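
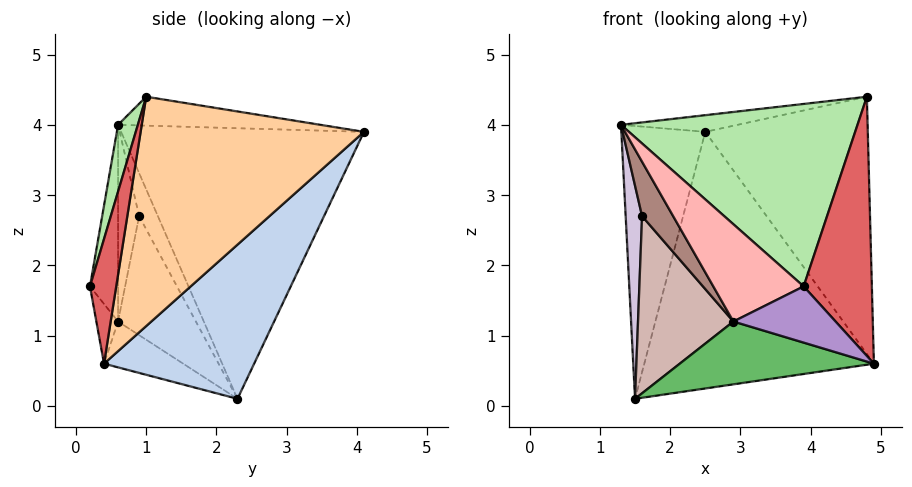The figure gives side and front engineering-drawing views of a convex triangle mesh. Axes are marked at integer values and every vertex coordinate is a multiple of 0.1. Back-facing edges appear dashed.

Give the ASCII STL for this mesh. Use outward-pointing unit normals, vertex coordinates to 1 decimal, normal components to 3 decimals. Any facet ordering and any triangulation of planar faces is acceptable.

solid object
 facet normal -0.941 0.325 0.094
  outer loop
   vertex 1.5 2.3 0.1
   vertex 1.3 0.6 4.0
   vertex 2.5 4.1 3.9
  endloop
 endfacet
 facet normal 0.481 0.736 -0.475
  outer loop
   vertex 1.5 2.3 0.1
   vertex 2.5 4.1 3.9
   vertex 4.9 0.4 0.6
  endloop
 endfacet
 facet normal -0.121 0.070 0.990
  outer loop
   vertex 4.8 1.0 4.4
   vertex 2.5 4.1 3.9
   vertex 1.3 0.6 4.0
  endloop
 endfacet
 facet normal 0.807 0.587 -0.071
  outer loop
   vertex 4.8 1.0 4.4
   vertex 4.9 0.4 0.6
   vertex 2.5 4.1 3.9
  endloop
 endfacet
 facet normal -0.274 -0.671 -0.689
  outer loop
   vertex 2.9 0.6 1.2
   vertex 1.5 2.3 0.1
   vertex 4.9 0.4 0.6
  endloop
 endfacet
 facet normal 0.080 -0.963 0.258
  outer loop
   vertex 3.9 0.2 1.7
   vertex 4.8 1.0 4.4
   vertex 1.3 0.6 4.0
  endloop
 endfacet
 facet normal 0.355 -0.922 0.155
  outer loop
   vertex 3.9 0.2 1.7
   vertex 4.9 0.4 0.6
   vertex 4.8 1.0 4.4
  endloop
 endfacet
 facet normal -0.293 -0.941 -0.167
  outer loop
   vertex 3.9 0.2 1.7
   vertex 1.3 0.6 4.0
   vertex 2.9 0.6 1.2
  endloop
 endfacet
 facet normal -0.195 -0.918 -0.344
  outer loop
   vertex 3.9 0.2 1.7
   vertex 2.9 0.6 1.2
   vertex 4.9 0.4 0.6
  endloop
 endfacet
 facet normal -0.716 -0.626 -0.310
  outer loop
   vertex 1.6 0.9 2.7
   vertex 1.3 0.6 4.0
   vertex 1.5 2.3 0.1
  endloop
 endfacet
 facet normal -0.534 -0.788 -0.305
  outer loop
   vertex 1.6 0.9 2.7
   vertex 2.9 0.6 1.2
   vertex 1.3 0.6 4.0
  endloop
 endfacet
 facet normal -0.588 -0.721 -0.366
  outer loop
   vertex 1.6 0.9 2.7
   vertex 1.5 2.3 0.1
   vertex 2.9 0.6 1.2
  endloop
 endfacet
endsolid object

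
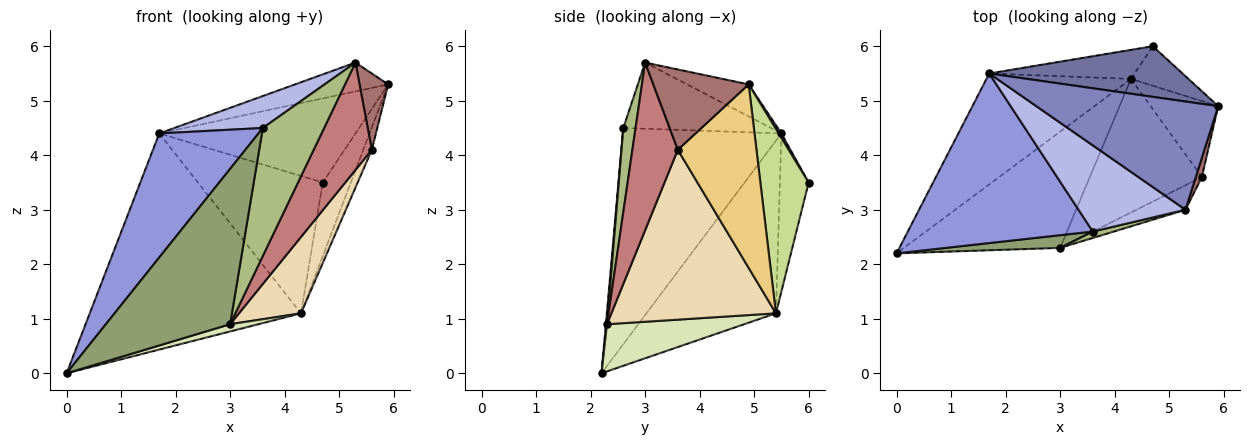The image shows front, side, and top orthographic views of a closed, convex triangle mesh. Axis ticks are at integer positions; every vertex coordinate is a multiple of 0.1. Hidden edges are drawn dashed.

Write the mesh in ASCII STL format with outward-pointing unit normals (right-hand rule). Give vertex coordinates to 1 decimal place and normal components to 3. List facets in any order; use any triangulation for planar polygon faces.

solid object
 facet normal 0.012 0.857 0.516
  outer loop
   vertex 1.7 5.5 4.4
   vertex 5.9 4.9 5.3
   vertex 4.7 6.0 3.5
  endloop
 endfacet
 facet normal -0.168 0.254 0.953
  outer loop
   vertex 1.7 5.5 4.4
   vertex 5.3 3.0 5.7
   vertex 5.9 4.9 5.3
  endloop
 endfacet
 facet normal -0.686 -0.429 0.587
  outer loop
   vertex 3.6 2.6 4.5
   vertex 1.7 5.5 4.4
   vertex 0.0 2.2 0.0
  endloop
 endfacet
 facet normal -0.502 -0.301 0.811
  outer loop
   vertex 3.6 2.6 4.5
   vertex 5.3 3.0 5.7
   vertex 1.7 5.5 4.4
  endloop
 endfacet
 facet normal 0.009 -0.997 0.082
  outer loop
   vertex 3.6 2.6 4.5
   vertex 0.0 2.2 0.0
   vertex 3.0 2.3 0.9
  endloop
 endfacet
 facet normal 0.196 -0.979 0.049
  outer loop
   vertex 3.6 2.6 4.5
   vertex 3.0 2.3 0.9
   vertex 5.3 3.0 5.7
  endloop
 endfacet
 facet normal 0.835 0.485 -0.260
  outer loop
   vertex 4.3 5.4 1.1
   vertex 4.7 6.0 3.5
   vertex 5.9 4.9 5.3
  endloop
 endfacet
 facet normal 0.289 -0.059 -0.956
  outer loop
   vertex 4.3 5.4 1.1
   vertex 3.0 2.3 0.9
   vertex 0.0 2.2 0.0
  endloop
 endfacet
 facet normal -0.479 0.781 -0.401
  outer loop
   vertex 4.3 5.4 1.1
   vertex 0.0 2.2 0.0
   vertex 1.7 5.5 4.4
  endloop
 endfacet
 facet normal -0.220 0.954 -0.202
  outer loop
   vertex 4.3 5.4 1.1
   vertex 1.7 5.5 4.4
   vertex 4.7 6.0 3.5
  endloop
 endfacet
 facet normal 0.934 0.102 -0.344
  outer loop
   vertex 5.6 3.6 4.1
   vertex 4.3 5.4 1.1
   vertex 5.9 4.9 5.3
  endloop
 endfacet
 facet normal 0.796 -0.300 -0.525
  outer loop
   vertex 5.6 3.6 4.1
   vertex 3.0 2.3 0.9
   vertex 4.3 5.4 1.1
  endloop
 endfacet
 facet normal 0.955 -0.287 0.072
  outer loop
   vertex 5.6 3.6 4.1
   vertex 5.9 4.9 5.3
   vertex 5.3 3.0 5.7
  endloop
 endfacet
 facet normal 0.606 -0.776 -0.177
  outer loop
   vertex 5.6 3.6 4.1
   vertex 5.3 3.0 5.7
   vertex 3.0 2.3 0.9
  endloop
 endfacet
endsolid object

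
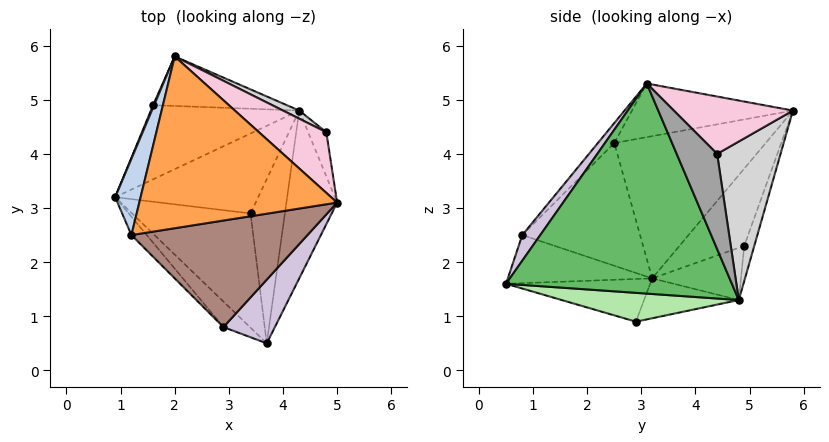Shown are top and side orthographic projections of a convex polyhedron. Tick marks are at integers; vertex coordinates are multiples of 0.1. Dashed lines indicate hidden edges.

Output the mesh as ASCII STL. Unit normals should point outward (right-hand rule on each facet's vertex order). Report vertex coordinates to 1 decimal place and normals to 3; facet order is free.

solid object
 facet normal -0.323 -0.302 -0.897
  outer loop
   vertex 3.4 2.9 0.9
   vertex 3.7 0.5 1.6
   vertex 0.9 3.2 1.7
  endloop
 endfacet
 facet normal -0.964 0.202 0.172
  outer loop
   vertex 1.2 2.5 4.2
   vertex 2.0 5.8 4.8
   vertex 0.9 3.2 1.7
  endloop
 endfacet
 facet normal -0.260 -0.111 0.959
  outer loop
   vertex 1.2 2.5 4.2
   vertex 5.0 3.1 5.3
   vertex 2.0 5.8 4.8
  endloop
 endfacet
 facet normal -0.926 0.377 0.012
  outer loop
   vertex 1.6 4.9 2.3
   vertex 0.9 3.2 1.7
   vertex 2.0 5.8 4.8
  endloop
 endfacet
 facet normal 0.961 -0.150 -0.232
  outer loop
   vertex 4.3 4.8 1.3
   vertex 5.0 3.1 5.3
   vertex 3.7 0.5 1.6
  endloop
 endfacet
 facet normal 0.636 -0.142 -0.758
  outer loop
   vertex 4.3 4.8 1.3
   vertex 3.7 0.5 1.6
   vertex 3.4 2.9 0.9
  endloop
 endfacet
 facet normal -0.086 0.942 -0.325
  outer loop
   vertex 4.3 4.8 1.3
   vertex 1.6 4.9 2.3
   vertex 2.0 5.8 4.8
  endloop
 endfacet
 facet normal -0.255 0.313 -0.915
  outer loop
   vertex 4.3 4.8 1.3
   vertex 3.4 2.9 0.9
   vertex 0.9 3.2 1.7
  endloop
 endfacet
 facet normal -0.300 0.425 -0.854
  outer loop
   vertex 4.3 4.8 1.3
   vertex 0.9 3.2 1.7
   vertex 1.6 4.9 2.3
  endloop
 endfacet
 facet normal 0.248 -0.831 0.497
  outer loop
   vertex 2.9 0.8 2.5
   vertex 3.7 0.5 1.6
   vertex 5.0 3.1 5.3
  endloop
 endfacet
 facet normal -0.076 -0.742 0.666
  outer loop
   vertex 2.9 0.8 2.5
   vertex 5.0 3.1 5.3
   vertex 1.2 2.5 4.2
  endloop
 endfacet
 facet normal -0.654 -0.665 -0.360
  outer loop
   vertex 2.9 0.8 2.5
   vertex 0.9 3.2 1.7
   vertex 3.7 0.5 1.6
  endloop
 endfacet
 facet normal -0.749 -0.656 -0.094
  outer loop
   vertex 2.9 0.8 2.5
   vertex 1.2 2.5 4.2
   vertex 0.9 3.2 1.7
  endloop
 endfacet
 facet normal 0.491 0.653 0.577
  outer loop
   vertex 4.8 4.4 4.0
   vertex 2.0 5.8 4.8
   vertex 5.0 3.1 5.3
  endloop
 endfacet
 facet normal 0.982 -0.036 -0.187
  outer loop
   vertex 4.8 4.4 4.0
   vertex 5.0 3.1 5.3
   vertex 4.3 4.8 1.3
  endloop
 endfacet
 facet normal 0.457 0.888 0.047
  outer loop
   vertex 4.8 4.4 4.0
   vertex 4.3 4.8 1.3
   vertex 2.0 5.8 4.8
  endloop
 endfacet
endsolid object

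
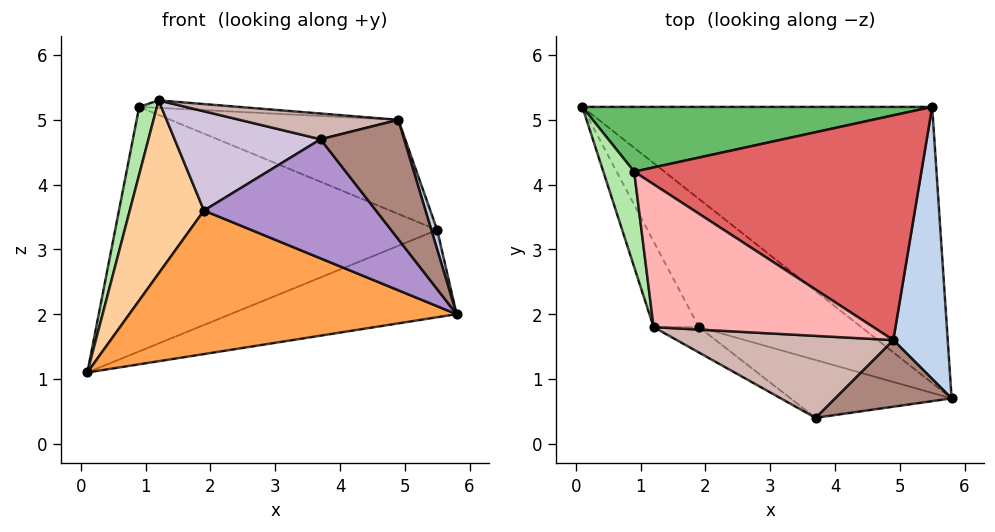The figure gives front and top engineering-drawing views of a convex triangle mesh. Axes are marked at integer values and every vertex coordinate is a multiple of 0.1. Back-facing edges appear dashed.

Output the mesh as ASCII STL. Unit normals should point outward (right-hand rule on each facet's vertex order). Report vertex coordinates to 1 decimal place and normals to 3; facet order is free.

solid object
 facet normal 0.362 0.281 -0.889
  outer loop
   vertex 5.5 5.2 3.3
   vertex 5.8 0.7 2.0
   vertex 0.1 5.2 1.1
  endloop
 endfacet
 facet normal 0.956 -0.021 0.293
  outer loop
   vertex 4.9 1.6 5.0
   vertex 5.8 0.7 2.0
   vertex 5.5 5.2 3.3
  endloop
 endfacet
 facet normal -0.435 -0.671 -0.600
  outer loop
   vertex 1.9 1.8 3.6
   vertex 0.1 5.2 1.1
   vertex 5.8 0.7 2.0
  endloop
 endfacet
 facet normal -0.733 -0.610 -0.302
  outer loop
   vertex 1.9 1.8 3.6
   vertex 1.2 1.8 5.3
   vertex 0.1 5.2 1.1
  endloop
 endfacet
 facet normal -0.104 0.961 0.255
  outer loop
   vertex 0.9 4.2 5.2
   vertex 5.5 5.2 3.3
   vertex 0.1 5.2 1.1
  endloop
 endfacet
 facet normal -0.980 -0.116 0.163
  outer loop
   vertex 0.9 4.2 5.2
   vertex 0.1 5.2 1.1
   vertex 1.2 1.8 5.3
  endloop
 endfacet
 facet normal 0.285 0.370 0.884
  outer loop
   vertex 0.9 4.2 5.2
   vertex 4.9 1.6 5.0
   vertex 5.5 5.2 3.3
  endloop
 endfacet
 facet normal 0.083 0.052 0.995
  outer loop
   vertex 0.9 4.2 5.2
   vertex 1.2 1.8 5.3
   vertex 4.9 1.6 5.0
  endloop
 endfacet
 facet normal -0.397 -0.826 -0.401
  outer loop
   vertex 3.7 0.4 4.7
   vertex 1.9 1.8 3.6
   vertex 5.8 0.7 2.0
  endloop
 endfacet
 facet normal -0.516 -0.830 -0.212
  outer loop
   vertex 3.7 0.4 4.7
   vertex 1.2 1.8 5.3
   vertex 1.9 1.8 3.6
  endloop
 endfacet
 facet normal 0.601 -0.698 0.390
  outer loop
   vertex 3.7 0.4 4.7
   vertex 5.8 0.7 2.0
   vertex 4.9 1.6 5.0
  endloop
 endfacet
 facet normal 0.061 -0.299 0.952
  outer loop
   vertex 3.7 0.4 4.7
   vertex 4.9 1.6 5.0
   vertex 1.2 1.8 5.3
  endloop
 endfacet
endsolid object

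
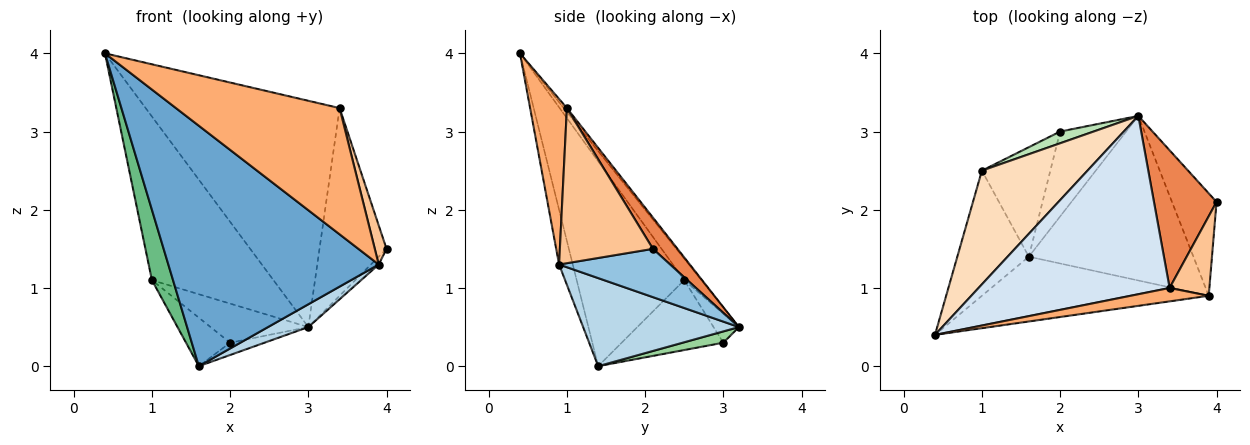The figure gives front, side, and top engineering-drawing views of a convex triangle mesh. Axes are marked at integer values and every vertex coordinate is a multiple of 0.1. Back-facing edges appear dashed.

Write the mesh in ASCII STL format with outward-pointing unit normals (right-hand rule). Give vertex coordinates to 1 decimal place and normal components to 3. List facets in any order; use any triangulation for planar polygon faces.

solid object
 facet normal -0.063 -0.964 -0.260
  outer loop
   vertex 3.9 0.9 1.3
   vertex 0.4 0.4 4.0
   vertex 1.6 1.4 0.0
  endloop
 endfacet
 facet normal 0.734 0.052 -0.677
  outer loop
   vertex 3.9 0.9 1.3
   vertex 3.0 3.2 0.5
   vertex 4.0 2.1 1.5
  endloop
 endfacet
 facet normal 0.468 -0.121 -0.875
  outer loop
   vertex 3.9 0.9 1.3
   vertex 1.6 1.4 0.0
   vertex 3.0 3.2 0.5
  endloop
 endfacet
 facet normal -0.013 0.785 0.619
  outer loop
   vertex 3.4 1.0 3.3
   vertex 3.0 3.2 0.5
   vertex 0.4 0.4 4.0
  endloop
 endfacet
 facet normal 0.284 0.773 0.567
  outer loop
   vertex 3.4 1.0 3.3
   vertex 4.0 2.1 1.5
   vertex 3.0 3.2 0.5
  endloop
 endfacet
 facet normal 0.218 -0.970 0.103
  outer loop
   vertex 3.4 1.0 3.3
   vertex 0.4 0.4 4.0
   vertex 3.9 0.9 1.3
  endloop
 endfacet
 facet normal 0.962 -0.121 0.246
  outer loop
   vertex 3.4 1.0 3.3
   vertex 3.9 0.9 1.3
   vertex 4.0 2.1 1.5
  endloop
 endfacet
 facet normal -0.115 0.816 0.567
  outer loop
   vertex 1.0 2.5 1.1
   vertex 0.4 0.4 4.0
   vertex 3.0 3.2 0.5
  endloop
 endfacet
 facet normal -0.928 -0.182 -0.324
  outer loop
   vertex 1.0 2.5 1.1
   vertex 1.6 1.4 0.0
   vertex 0.4 0.4 4.0
  endloop
 endfacet
 facet normal 0.167 0.141 -0.976
  outer loop
   vertex 2.0 3.0 0.3
   vertex 3.0 3.2 0.5
   vertex 1.6 1.4 0.0
  endloop
 endfacet
 facet normal -0.242 0.929 0.279
  outer loop
   vertex 2.0 3.0 0.3
   vertex 1.0 2.5 1.1
   vertex 3.0 3.2 0.5
  endloop
 endfacet
 facet normal -0.683 0.296 -0.668
  outer loop
   vertex 2.0 3.0 0.3
   vertex 1.6 1.4 0.0
   vertex 1.0 2.5 1.1
  endloop
 endfacet
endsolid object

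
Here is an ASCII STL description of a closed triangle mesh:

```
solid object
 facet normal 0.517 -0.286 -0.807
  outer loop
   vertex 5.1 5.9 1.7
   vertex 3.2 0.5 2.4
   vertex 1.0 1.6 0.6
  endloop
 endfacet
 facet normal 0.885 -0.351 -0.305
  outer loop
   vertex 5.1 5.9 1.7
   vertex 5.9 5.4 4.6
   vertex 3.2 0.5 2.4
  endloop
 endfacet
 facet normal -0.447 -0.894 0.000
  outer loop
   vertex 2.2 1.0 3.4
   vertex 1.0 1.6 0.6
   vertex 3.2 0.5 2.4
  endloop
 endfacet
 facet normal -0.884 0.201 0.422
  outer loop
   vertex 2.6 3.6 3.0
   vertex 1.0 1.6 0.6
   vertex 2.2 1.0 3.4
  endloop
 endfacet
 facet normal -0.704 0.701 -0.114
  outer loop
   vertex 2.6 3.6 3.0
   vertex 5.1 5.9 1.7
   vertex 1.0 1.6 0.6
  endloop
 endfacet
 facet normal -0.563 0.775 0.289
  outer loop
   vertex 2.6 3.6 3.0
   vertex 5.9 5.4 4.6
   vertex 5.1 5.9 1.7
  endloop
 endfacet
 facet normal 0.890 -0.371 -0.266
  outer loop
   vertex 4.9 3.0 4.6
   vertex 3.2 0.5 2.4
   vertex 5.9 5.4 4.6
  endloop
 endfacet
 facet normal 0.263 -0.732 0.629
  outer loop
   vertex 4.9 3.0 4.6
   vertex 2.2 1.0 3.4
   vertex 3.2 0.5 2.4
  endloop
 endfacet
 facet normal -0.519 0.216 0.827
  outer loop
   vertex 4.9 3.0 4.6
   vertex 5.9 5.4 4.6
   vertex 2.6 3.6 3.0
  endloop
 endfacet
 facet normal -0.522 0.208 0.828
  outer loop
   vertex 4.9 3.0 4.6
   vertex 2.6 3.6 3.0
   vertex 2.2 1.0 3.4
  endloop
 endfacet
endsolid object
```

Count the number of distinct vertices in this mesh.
7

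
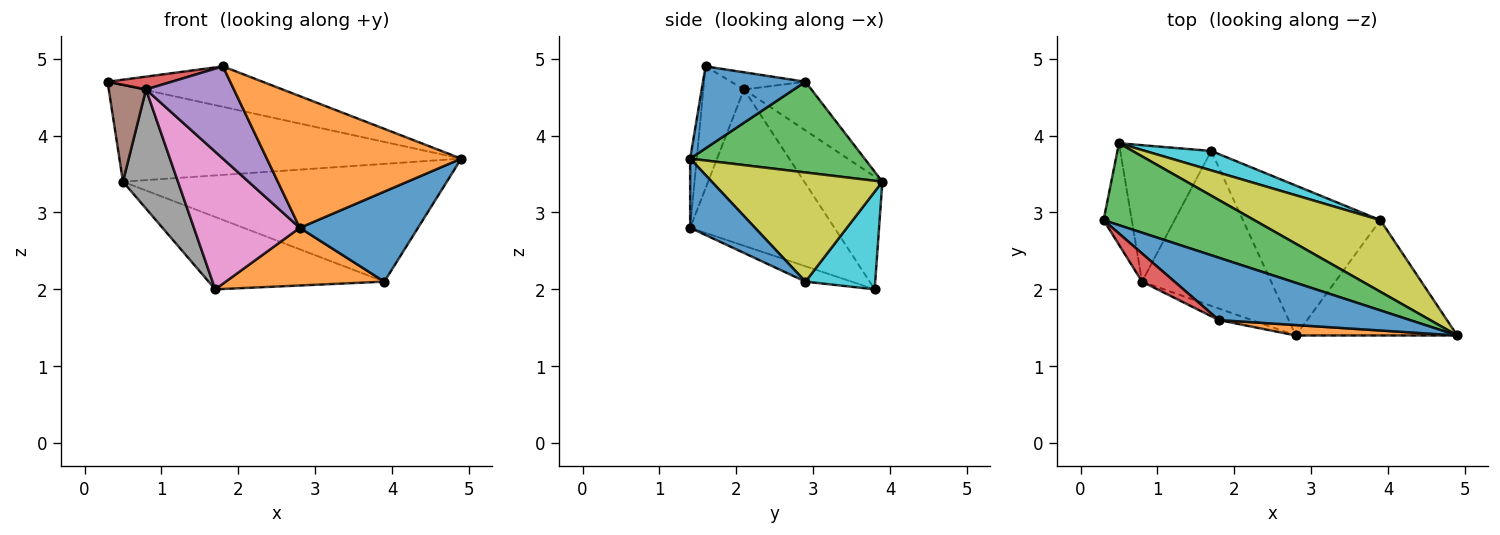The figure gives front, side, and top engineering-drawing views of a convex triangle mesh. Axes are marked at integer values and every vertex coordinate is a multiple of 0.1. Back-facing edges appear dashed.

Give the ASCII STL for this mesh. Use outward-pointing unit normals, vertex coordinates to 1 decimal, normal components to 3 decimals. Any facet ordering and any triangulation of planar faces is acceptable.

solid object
 facet normal 0.339 0.512 0.789
  outer loop
   vertex 1.8 1.6 4.9
   vertex 4.9 1.4 3.7
   vertex 0.3 2.9 4.7
  endloop
 endfacet
 facet normal -0.034 -0.996 0.079
  outer loop
   vertex 1.8 1.6 4.9
   vertex 2.8 1.4 2.8
   vertex 4.9 1.4 3.7
  endloop
 endfacet
 facet normal 0.363 0.711 0.603
  outer loop
   vertex 0.5 3.9 3.4
   vertex 0.3 2.9 4.7
   vertex 4.9 1.4 3.7
  endloop
 endfacet
 facet normal -0.433 -0.373 0.821
  outer loop
   vertex 0.8 2.1 4.6
   vertex 1.8 1.6 4.9
   vertex 0.3 2.9 4.7
  endloop
 endfacet
 facet normal -0.417 -0.902 -0.113
  outer loop
   vertex 0.8 2.1 4.6
   vertex 2.8 1.4 2.8
   vertex 1.8 1.6 4.9
  endloop
 endfacet
 facet normal -0.781 -0.431 -0.452
  outer loop
   vertex 0.8 2.1 4.6
   vertex 0.3 2.9 4.7
   vertex 0.5 3.9 3.4
  endloop
 endfacet
 facet normal -0.671 -0.492 -0.554
  outer loop
   vertex 0.8 2.1 4.6
   vertex 1.7 3.8 2.0
   vertex 2.8 1.4 2.8
  endloop
 endfacet
 facet normal -0.682 -0.481 -0.551
  outer loop
   vertex 0.8 2.1 4.6
   vertex 0.5 3.9 3.4
   vertex 1.7 3.8 2.0
  endloop
 endfacet
 facet normal 0.410 0.779 0.474
  outer loop
   vertex 3.9 2.9 2.1
   vertex 0.5 3.9 3.4
   vertex 4.9 1.4 3.7
  endloop
 endfacet
 facet normal 0.358 0.902 0.242
  outer loop
   vertex 3.9 2.9 2.1
   vertex 1.7 3.8 2.0
   vertex 0.5 3.9 3.4
  endloop
 endfacet
 facet normal 0.320 -0.583 -0.747
  outer loop
   vertex 3.9 2.9 2.1
   vertex 4.9 1.4 3.7
   vertex 2.8 1.4 2.8
  endloop
 endfacet
 facet normal -0.104 -0.357 -0.928
  outer loop
   vertex 3.9 2.9 2.1
   vertex 2.8 1.4 2.8
   vertex 1.7 3.8 2.0
  endloop
 endfacet
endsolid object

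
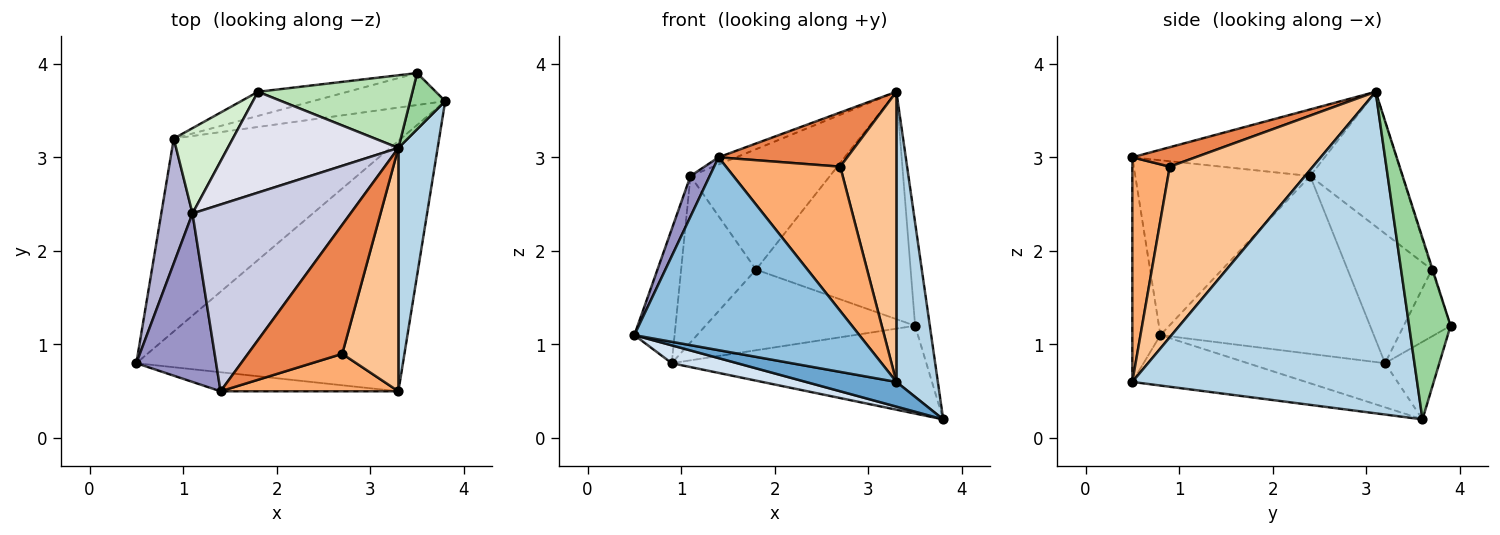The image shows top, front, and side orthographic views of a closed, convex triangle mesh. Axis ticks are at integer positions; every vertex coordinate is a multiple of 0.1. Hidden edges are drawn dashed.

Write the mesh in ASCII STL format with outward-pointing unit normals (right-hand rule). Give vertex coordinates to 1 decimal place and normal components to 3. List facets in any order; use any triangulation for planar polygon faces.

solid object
 facet normal -0.185 -0.096 -0.978
  outer loop
   vertex 3.3 0.5 0.6
   vertex 0.5 0.8 1.1
   vertex 3.8 3.6 0.2
  endloop
 endfacet
 facet normal -0.123 -0.988 -0.098
  outer loop
   vertex 3.3 0.5 0.6
   vertex 1.4 0.5 3.0
   vertex 0.5 0.8 1.1
  endloop
 endfacet
 facet normal 0.982 -0.143 0.120
  outer loop
   vertex 3.3 0.5 0.6
   vertex 3.8 3.6 0.2
   vertex 3.3 3.1 3.7
  endloop
 endfacet
 facet normal -0.190 -0.091 -0.978
  outer loop
   vertex 0.9 3.2 0.8
   vertex 3.8 3.6 0.2
   vertex 0.5 0.8 1.1
  endloop
 endfacet
 facet normal 0.187 -0.380 0.906
  outer loop
   vertex 2.7 0.9 2.9
   vertex 3.3 3.1 3.7
   vertex 1.4 0.5 3.0
  endloop
 endfacet
 facet normal 0.302 -0.923 0.239
  outer loop
   vertex 2.7 0.9 2.9
   vertex 1.4 0.5 3.0
   vertex 3.3 0.5 0.6
  endloop
 endfacet
 facet normal 0.890 -0.349 0.293
  outer loop
   vertex 2.7 0.9 2.9
   vertex 3.3 0.5 0.6
   vertex 3.3 3.1 3.7
  endloop
 endfacet
 facet normal -0.196 0.921 -0.335
  outer loop
   vertex 3.5 3.9 1.2
   vertex 3.8 3.6 0.2
   vertex 0.9 3.2 0.8
  endloop
 endfacet
 facet normal -0.209 0.937 -0.280
  outer loop
   vertex 3.5 3.9 1.2
   vertex 0.9 3.2 0.8
   vertex 1.8 3.7 1.8
  endloop
 endfacet
 facet normal 0.927 0.329 0.179
  outer loop
   vertex 3.5 3.9 1.2
   vertex 3.3 3.1 3.7
   vertex 3.8 3.6 0.2
  endloop
 endfacet
 facet normal -0.005 0.953 0.304
  outer loop
   vertex 3.5 3.9 1.2
   vertex 1.8 3.7 1.8
   vertex 3.3 3.1 3.7
  endloop
 endfacet
 facet normal -0.708 0.629 0.322
  outer loop
   vertex 1.1 2.4 2.8
   vertex 1.8 3.7 1.8
   vertex 0.9 3.2 0.8
  endloop
 endfacet
 facet normal -0.905 -0.099 0.413
  outer loop
   vertex 1.1 2.4 2.8
   vertex 0.5 0.8 1.1
   vertex 1.4 0.5 3.0
  endloop
 endfacet
 facet normal -0.968 0.183 0.170
  outer loop
   vertex 1.1 2.4 2.8
   vertex 0.9 3.2 0.8
   vertex 0.5 0.8 1.1
  endloop
 endfacet
 facet normal -0.388 0.036 0.921
  outer loop
   vertex 1.1 2.4 2.8
   vertex 1.4 0.5 3.0
   vertex 3.3 3.1 3.7
  endloop
 endfacet
 facet normal -0.452 0.684 0.573
  outer loop
   vertex 1.1 2.4 2.8
   vertex 3.3 3.1 3.7
   vertex 1.8 3.7 1.8
  endloop
 endfacet
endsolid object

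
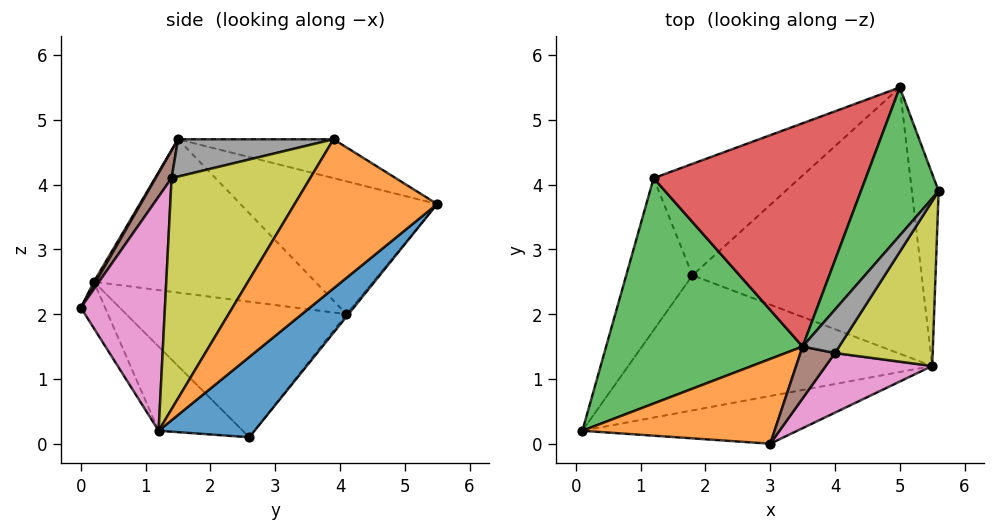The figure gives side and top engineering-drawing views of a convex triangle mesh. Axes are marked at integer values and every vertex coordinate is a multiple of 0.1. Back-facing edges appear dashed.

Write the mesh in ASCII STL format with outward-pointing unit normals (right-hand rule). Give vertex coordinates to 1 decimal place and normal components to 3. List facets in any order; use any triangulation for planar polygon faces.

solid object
 facet normal -0.881 0.193 -0.431
  outer loop
   vertex 1.2 4.1 2.0
   vertex 1.8 2.6 0.1
   vertex 0.1 0.2 2.5
  endloop
 endfacet
 facet normal 0.009 -0.867 0.498
  outer loop
   vertex 3.5 1.5 4.7
   vertex 0.1 0.2 2.5
   vertex 3.0 0.0 2.1
  endloop
 endfacet
 facet normal -0.593 0.265 0.760
  outer loop
   vertex 3.5 1.5 4.7
   vertex 1.2 4.1 2.0
   vertex 0.1 0.2 2.5
  endloop
 endfacet
 facet normal -0.142 -0.742 -0.655
  outer loop
   vertex 5.5 1.2 0.2
   vertex 3.0 0.0 2.1
   vertex 0.1 0.2 2.5
  endloop
 endfacet
 facet normal -0.211 -0.612 -0.762
  outer loop
   vertex 5.5 1.2 0.2
   vertex 0.1 0.2 2.5
   vertex 1.8 2.6 0.1
  endloop
 endfacet
 facet normal 0.337 -0.842 0.421
  outer loop
   vertex 4.0 1.4 4.1
   vertex 3.5 1.5 4.7
   vertex 3.0 0.0 2.1
  endloop
 endfacet
 facet normal 0.571 -0.779 0.260
  outer loop
   vertex 4.0 1.4 4.1
   vertex 3.0 0.0 2.1
   vertex 5.5 1.2 0.2
  endloop
 endfacet
 facet normal 0.606 -0.530 0.593
  outer loop
   vertex 4.0 1.4 4.1
   vertex 5.6 3.9 4.7
   vertex 3.5 1.5 4.7
  endloop
 endfacet
 facet normal 0.761 -0.564 0.321
  outer loop
   vertex 4.0 1.4 4.1
   vertex 5.5 1.2 0.2
   vertex 5.6 3.9 4.7
  endloop
 endfacet
 facet normal -0.010 0.783 -0.622
  outer loop
   vertex 5.0 5.5 3.7
   vertex 1.8 2.6 0.1
   vertex 1.2 4.1 2.0
  endloop
 endfacet
 facet normal 0.257 0.628 -0.735
  outer loop
   vertex 5.0 5.5 3.7
   vertex 5.5 1.2 0.2
   vertex 1.8 2.6 0.1
  endloop
 endfacet
 facet normal 0.953 0.250 -0.171
  outer loop
   vertex 5.0 5.5 3.7
   vertex 5.6 3.9 4.7
   vertex 5.5 1.2 0.2
  endloop
 endfacet
 facet normal -0.416 0.364 0.833
  outer loop
   vertex 5.0 5.5 3.7
   vertex 3.5 1.5 4.7
   vertex 5.6 3.9 4.7
  endloop
 endfacet
 facet normal -0.491 0.380 0.784
  outer loop
   vertex 5.0 5.5 3.7
   vertex 1.2 4.1 2.0
   vertex 3.5 1.5 4.7
  endloop
 endfacet
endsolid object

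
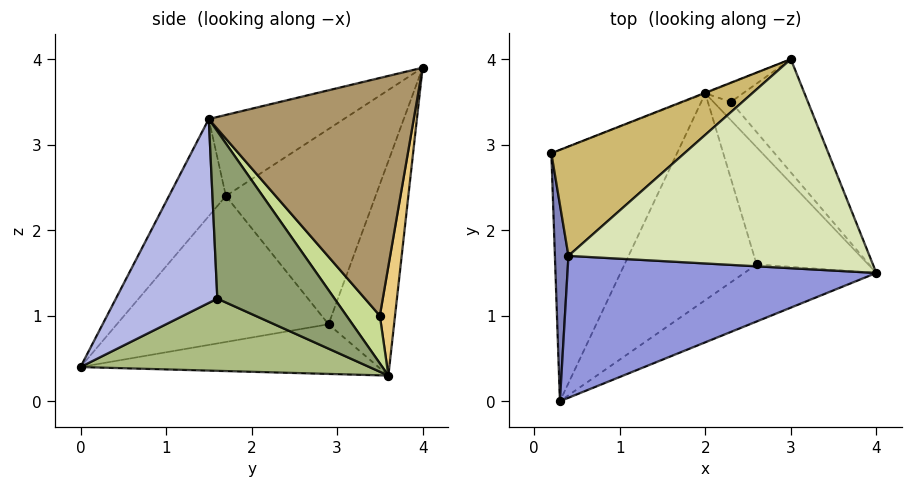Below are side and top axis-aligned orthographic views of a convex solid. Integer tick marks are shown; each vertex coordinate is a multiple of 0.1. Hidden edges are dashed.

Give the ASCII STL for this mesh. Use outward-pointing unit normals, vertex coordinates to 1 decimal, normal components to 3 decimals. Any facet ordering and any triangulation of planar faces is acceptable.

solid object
 facet normal -0.364 0.146 -0.920
  outer loop
   vertex 2.0 3.6 0.3
   vertex 0.3 0.0 0.4
   vertex 0.2 2.9 0.9
  endloop
 endfacet
 facet normal -0.994 -0.050 0.092
  outer loop
   vertex 0.4 1.7 2.4
   vertex 0.2 2.9 0.9
   vertex 0.3 0.0 0.4
  endloop
 endfacet
 facet normal -0.201 -0.741 0.640
  outer loop
   vertex 0.4 1.7 2.4
   vertex 0.3 0.0 0.4
   vertex 4.0 1.5 3.3
  endloop
 endfacet
 facet normal 0.611 -0.659 -0.439
  outer loop
   vertex 2.6 1.6 1.2
   vertex 4.0 1.5 3.3
   vertex 0.3 0.0 0.4
  endloop
 endfacet
 facet normal 0.832 0.000 -0.555
  outer loop
   vertex 2.6 1.6 1.2
   vertex 2.0 3.6 0.3
   vertex 4.0 1.5 3.3
  endloop
 endfacet
 facet normal 0.465 -0.243 -0.851
  outer loop
   vertex 2.6 1.6 1.2
   vertex 0.3 0.0 0.4
   vertex 2.0 3.6 0.3
  endloop
 endfacet
 facet normal 0.871 0.372 -0.320
  outer loop
   vertex 2.3 3.5 1.0
   vertex 4.0 1.5 3.3
   vertex 2.0 3.6 0.3
  endloop
 endfacet
 facet normal -0.247 -0.318 0.915
  outer loop
   vertex 3.0 4.0 3.9
   vertex 0.4 1.7 2.4
   vertex 4.0 1.5 3.3
  endloop
 endfacet
 facet normal 0.866 0.414 -0.280
  outer loop
   vertex 3.0 4.0 3.9
   vertex 4.0 1.5 3.3
   vertex 2.3 3.5 1.0
  endloop
 endfacet
 facet normal -0.719 0.493 0.490
  outer loop
   vertex 3.0 4.0 3.9
   vertex 0.2 2.9 0.9
   vertex 0.4 1.7 2.4
  endloop
 endfacet
 facet normal 0.825 0.490 -0.283
  outer loop
   vertex 3.0 4.0 3.9
   vertex 2.3 3.5 1.0
   vertex 2.0 3.6 0.3
  endloop
 endfacet
 facet normal -0.363 0.932 -0.003
  outer loop
   vertex 3.0 4.0 3.9
   vertex 2.0 3.6 0.3
   vertex 0.2 2.9 0.9
  endloop
 endfacet
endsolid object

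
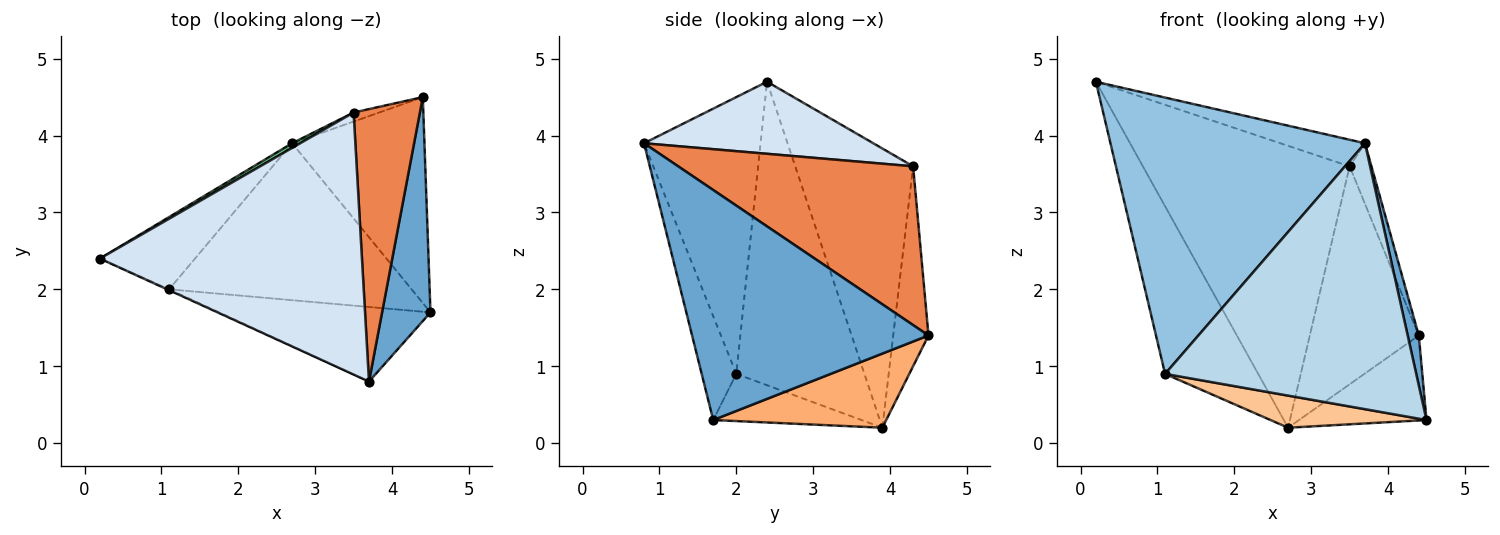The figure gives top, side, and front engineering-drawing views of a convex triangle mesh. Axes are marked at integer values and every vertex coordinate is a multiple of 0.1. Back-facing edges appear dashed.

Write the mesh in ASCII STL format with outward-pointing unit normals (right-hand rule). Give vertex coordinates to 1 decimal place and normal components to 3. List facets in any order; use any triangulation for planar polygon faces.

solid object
 facet normal 0.978 -0.046 0.206
  outer loop
   vertex 3.7 0.8 3.9
   vertex 4.5 1.7 0.3
   vertex 4.4 4.5 1.4
  endloop
 endfacet
 facet normal -0.416 -0.909 -0.003
  outer loop
   vertex 1.1 2.0 0.9
   vertex 3.7 0.8 3.9
   vertex 0.2 2.4 4.7
  endloop
 endfacet
 facet normal -0.131 -0.954 -0.268
  outer loop
   vertex 1.1 2.0 0.9
   vertex 4.5 1.7 0.3
   vertex 3.7 0.8 3.9
  endloop
 endfacet
 facet normal 0.264 0.097 0.960
  outer loop
   vertex 3.5 4.3 3.6
   vertex 0.2 2.4 4.7
   vertex 3.7 0.8 3.9
  endloop
 endfacet
 facet normal 0.919 0.085 0.384
  outer loop
   vertex 3.5 4.3 3.6
   vertex 3.7 0.8 3.9
   vertex 4.4 4.5 1.4
  endloop
 endfacet
 facet normal 0.460 0.339 -0.821
  outer loop
   vertex 2.7 3.9 0.2
   vertex 4.4 4.5 1.4
   vertex 4.5 1.7 0.3
  endloop
 endfacet
 facet normal -0.187 -0.197 -0.962
  outer loop
   vertex 2.7 3.9 0.2
   vertex 4.5 1.7 0.3
   vertex 1.1 2.0 0.9
  endloop
 endfacet
 facet normal -0.784 0.570 -0.246
  outer loop
   vertex 2.7 3.9 0.2
   vertex 1.1 2.0 0.9
   vertex 0.2 2.4 4.7
  endloop
 endfacet
 facet normal -0.495 0.869 0.014
  outer loop
   vertex 2.7 3.9 0.2
   vertex 0.2 2.4 4.7
   vertex 3.5 4.3 3.6
  endloop
 endfacet
 facet normal -0.308 0.951 -0.039
  outer loop
   vertex 2.7 3.9 0.2
   vertex 3.5 4.3 3.6
   vertex 4.4 4.5 1.4
  endloop
 endfacet
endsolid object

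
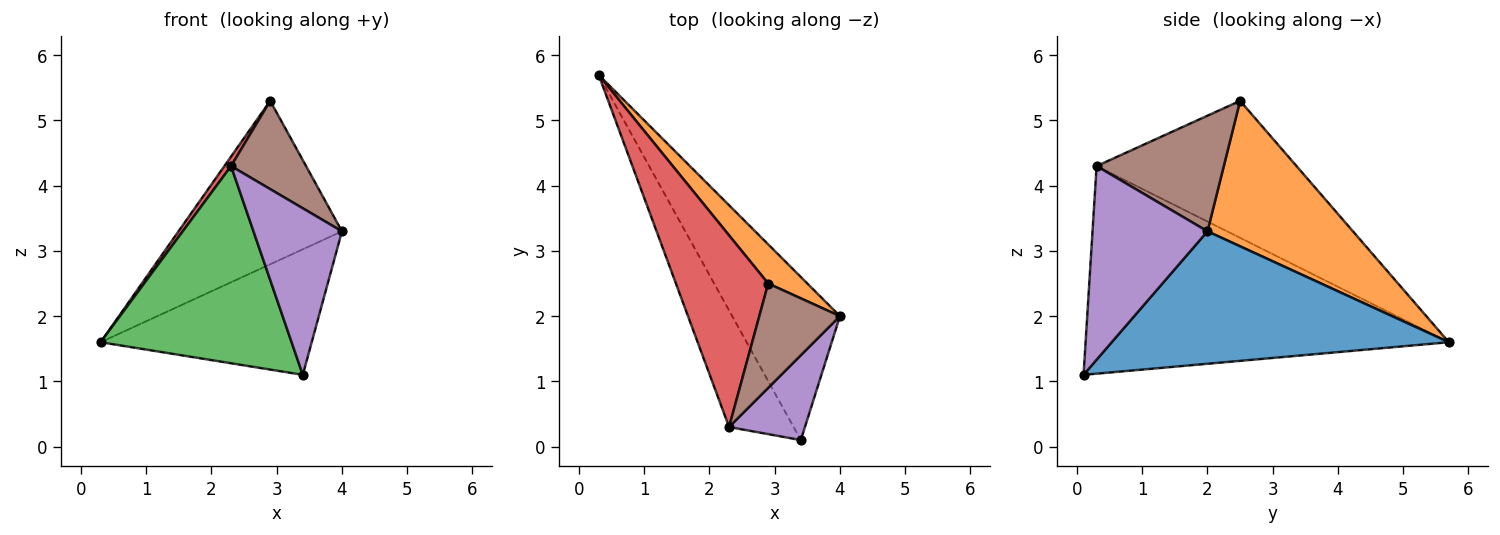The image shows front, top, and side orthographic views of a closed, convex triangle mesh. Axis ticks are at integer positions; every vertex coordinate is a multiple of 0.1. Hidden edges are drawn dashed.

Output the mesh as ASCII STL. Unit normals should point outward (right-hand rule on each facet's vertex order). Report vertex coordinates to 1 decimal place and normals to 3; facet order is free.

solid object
 facet normal 0.698 0.437 -0.568
  outer loop
   vertex 3.4 0.1 1.1
   vertex 0.3 5.7 1.6
   vertex 4.0 2.0 3.3
  endloop
 endfacet
 facet normal 0.654 0.735 0.176
  outer loop
   vertex 2.9 2.5 5.3
   vertex 4.0 2.0 3.3
   vertex 0.3 5.7 1.6
  endloop
 endfacet
 facet normal -0.853 -0.449 -0.265
  outer loop
   vertex 2.3 0.3 4.3
   vertex 0.3 5.7 1.6
   vertex 3.4 0.1 1.1
  endloop
 endfacet
 facet normal -0.829 -0.028 0.559
  outer loop
   vertex 2.3 0.3 4.3
   vertex 2.9 2.5 5.3
   vertex 0.3 5.7 1.6
  endloop
 endfacet
 facet normal 0.757 -0.582 0.297
  outer loop
   vertex 2.3 0.3 4.3
   vertex 3.4 0.1 1.1
   vertex 4.0 2.0 3.3
  endloop
 endfacet
 facet normal 0.738 -0.435 0.515
  outer loop
   vertex 2.3 0.3 4.3
   vertex 4.0 2.0 3.3
   vertex 2.9 2.5 5.3
  endloop
 endfacet
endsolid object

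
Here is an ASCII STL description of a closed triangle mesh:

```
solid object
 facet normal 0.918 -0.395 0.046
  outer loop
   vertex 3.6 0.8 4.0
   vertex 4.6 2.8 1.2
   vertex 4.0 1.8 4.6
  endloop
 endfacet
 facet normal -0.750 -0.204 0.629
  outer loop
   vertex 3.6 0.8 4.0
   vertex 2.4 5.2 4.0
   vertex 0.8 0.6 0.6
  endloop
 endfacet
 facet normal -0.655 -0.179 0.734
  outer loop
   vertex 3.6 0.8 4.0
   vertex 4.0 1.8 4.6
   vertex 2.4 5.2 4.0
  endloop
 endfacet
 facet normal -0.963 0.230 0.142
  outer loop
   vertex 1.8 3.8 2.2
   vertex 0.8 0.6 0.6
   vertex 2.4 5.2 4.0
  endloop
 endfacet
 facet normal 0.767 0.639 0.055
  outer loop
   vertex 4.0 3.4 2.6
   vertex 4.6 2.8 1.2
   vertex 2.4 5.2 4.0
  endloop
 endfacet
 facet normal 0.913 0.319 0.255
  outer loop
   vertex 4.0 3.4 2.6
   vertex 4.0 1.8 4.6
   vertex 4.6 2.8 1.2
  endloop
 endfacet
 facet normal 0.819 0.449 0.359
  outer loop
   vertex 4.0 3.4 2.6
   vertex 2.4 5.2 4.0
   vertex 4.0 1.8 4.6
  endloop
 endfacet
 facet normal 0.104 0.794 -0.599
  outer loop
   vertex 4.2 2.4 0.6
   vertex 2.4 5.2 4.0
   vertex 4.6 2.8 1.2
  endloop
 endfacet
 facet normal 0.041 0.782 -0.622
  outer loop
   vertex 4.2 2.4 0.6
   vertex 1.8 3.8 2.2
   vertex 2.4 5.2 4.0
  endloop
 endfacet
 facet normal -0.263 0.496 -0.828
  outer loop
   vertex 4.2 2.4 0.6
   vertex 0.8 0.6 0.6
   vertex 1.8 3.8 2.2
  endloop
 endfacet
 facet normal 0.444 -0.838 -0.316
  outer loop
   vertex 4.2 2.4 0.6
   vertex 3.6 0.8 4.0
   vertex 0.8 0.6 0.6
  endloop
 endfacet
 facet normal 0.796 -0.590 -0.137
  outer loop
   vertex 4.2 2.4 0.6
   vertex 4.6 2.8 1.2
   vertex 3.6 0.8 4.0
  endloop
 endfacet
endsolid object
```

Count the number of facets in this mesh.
12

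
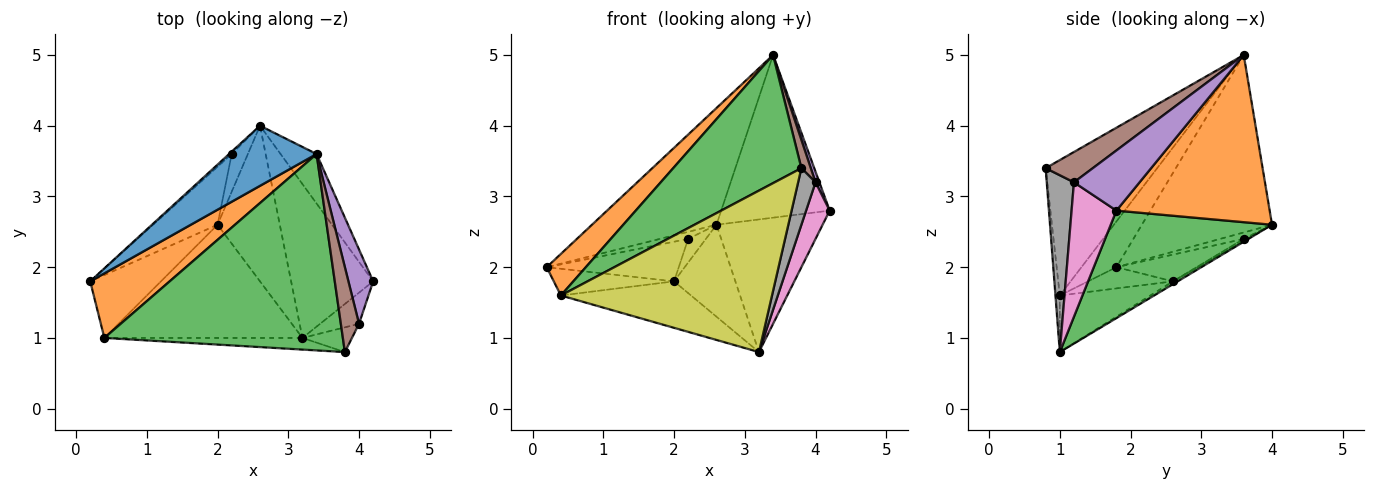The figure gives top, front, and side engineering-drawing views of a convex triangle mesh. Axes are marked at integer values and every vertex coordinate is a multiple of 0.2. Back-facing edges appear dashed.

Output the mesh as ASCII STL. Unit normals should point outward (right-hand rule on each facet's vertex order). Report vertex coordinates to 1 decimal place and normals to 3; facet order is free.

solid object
 facet normal -0.681 0.651 0.335
  outer loop
   vertex 3.4 3.6 5.0
   vertex 2.6 4.0 2.6
   vertex 0.2 1.8 2.0
  endloop
 endfacet
 facet normal 0.804 0.569 -0.173
  outer loop
   vertex 3.4 3.6 5.0
   vertex 4.2 1.8 2.8
   vertex 2.6 4.0 2.6
  endloop
 endfacet
 facet normal 0.704 0.463 -0.538
  outer loop
   vertex 3.2 1.0 0.8
   vertex 2.6 4.0 2.6
   vertex 4.2 1.8 2.8
  endloop
 endfacet
 facet normal -0.039 0.508 -0.860
  outer loop
   vertex 2.0 2.6 1.8
   vertex 2.6 4.0 2.6
   vertex 3.2 1.0 0.8
  endloop
 endfacet
 facet normal 0.923 -0.054 0.380
  outer loop
   vertex 4.0 1.2 3.2
   vertex 4.2 1.8 2.8
   vertex 3.4 3.6 5.0
  endloop
 endfacet
 facet normal 0.845 -0.169 0.507
  outer loop
   vertex 4.0 1.2 3.2
   vertex 3.4 3.6 5.0
   vertex 3.8 0.8 3.4
  endloop
 endfacet
 facet normal 0.857 -0.451 -0.248
  outer loop
   vertex 4.0 1.2 3.2
   vertex 3.2 1.0 0.8
   vertex 4.2 1.8 2.8
  endloop
 endfacet
 facet normal 0.820 -0.525 -0.230
  outer loop
   vertex 4.0 1.2 3.2
   vertex 3.8 0.8 3.4
   vertex 3.2 1.0 0.8
  endloop
 endfacet
 facet normal -0.021 -0.997 -0.072
  outer loop
   vertex 0.4 1.0 1.6
   vertex 3.2 1.0 0.8
   vertex 3.8 0.8 3.4
  endloop
 endfacet
 facet normal -0.266 0.377 -0.887
  outer loop
   vertex 0.4 1.0 1.6
   vertex 0.2 1.8 2.0
   vertex 2.0 2.6 1.8
  endloop
 endfacet
 facet normal -0.256 0.367 -0.894
  outer loop
   vertex 0.4 1.0 1.6
   vertex 2.0 2.6 1.8
   vertex 3.2 1.0 0.8
  endloop
 endfacet
 facet normal -0.435 -0.487 0.757
  outer loop
   vertex 0.4 1.0 1.6
   vertex 3.4 3.6 5.0
   vertex 0.2 1.8 2.0
  endloop
 endfacet
 facet normal -0.429 -0.494 0.756
  outer loop
   vertex 0.4 1.0 1.6
   vertex 3.8 0.8 3.4
   vertex 3.4 3.6 5.0
  endloop
 endfacet
 facet normal -0.620 0.744 -0.248
  outer loop
   vertex 2.2 3.6 2.4
   vertex 0.2 1.8 2.0
   vertex 2.6 4.0 2.6
  endloop
 endfacet
 facet normal -0.324 0.534 -0.781
  outer loop
   vertex 2.2 3.6 2.4
   vertex 2.0 2.6 1.8
   vertex 0.2 1.8 2.0
  endloop
 endfacet
 facet normal -0.105 0.527 -0.843
  outer loop
   vertex 2.2 3.6 2.4
   vertex 2.6 4.0 2.6
   vertex 2.0 2.6 1.8
  endloop
 endfacet
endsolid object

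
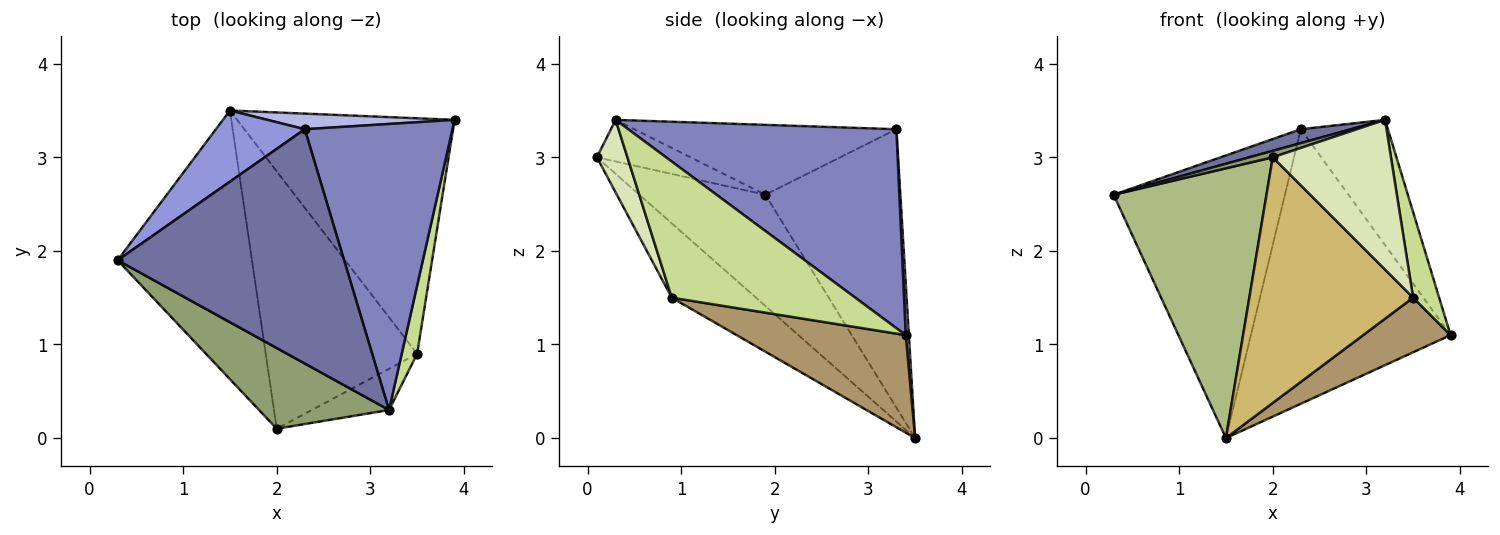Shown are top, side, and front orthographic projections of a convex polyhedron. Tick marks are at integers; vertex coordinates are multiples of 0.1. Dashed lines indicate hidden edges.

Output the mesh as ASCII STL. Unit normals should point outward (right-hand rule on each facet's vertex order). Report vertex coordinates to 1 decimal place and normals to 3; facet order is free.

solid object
 facet normal -0.294 -0.057 0.954
  outer loop
   vertex 2.3 3.3 3.3
   vertex 0.3 1.9 2.6
   vertex 3.2 0.3 3.4
  endloop
 endfacet
 facet normal 0.777 0.252 0.577
  outer loop
   vertex 2.3 3.3 3.3
   vertex 3.2 0.3 3.4
   vertex 3.9 3.4 1.1
  endloop
 endfacet
 facet normal -0.607 0.771 0.194
  outer loop
   vertex 2.3 3.3 3.3
   vertex 1.5 3.5 0.0
   vertex 0.3 1.9 2.6
  endloop
 endfacet
 facet normal 0.016 0.998 0.057
  outer loop
   vertex 2.3 3.3 3.3
   vertex 3.9 3.4 1.1
   vertex 1.5 3.5 0.0
  endloop
 endfacet
 facet normal -0.304 -0.076 0.950
  outer loop
   vertex 2.0 0.1 3.0
   vertex 3.2 0.3 3.4
   vertex 0.3 1.9 2.6
  endloop
 endfacet
 facet normal -0.504 -0.612 -0.609
  outer loop
   vertex 2.0 0.1 3.0
   vertex 0.3 1.9 2.6
   vertex 1.5 3.5 0.0
  endloop
 endfacet
 facet normal 0.984 -0.140 0.111
  outer loop
   vertex 3.5 0.9 1.5
   vertex 3.9 3.4 1.1
   vertex 3.2 0.3 3.4
  endloop
 endfacet
 facet normal 0.242 -0.936 -0.257
  outer loop
   vertex 3.5 0.9 1.5
   vertex 3.2 0.3 3.4
   vertex 2.0 0.1 3.0
  endloop
 endfacet
 facet normal 0.401 -0.207 -0.893
  outer loop
   vertex 3.5 0.9 1.5
   vertex 1.5 3.5 0.0
   vertex 3.9 3.4 1.1
  endloop
 endfacet
 facet normal -0.335 -0.651 -0.682
  outer loop
   vertex 3.5 0.9 1.5
   vertex 2.0 0.1 3.0
   vertex 1.5 3.5 0.0
  endloop
 endfacet
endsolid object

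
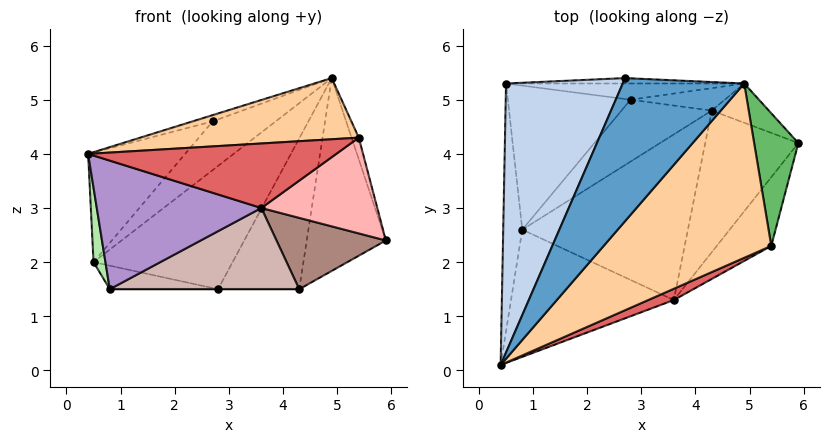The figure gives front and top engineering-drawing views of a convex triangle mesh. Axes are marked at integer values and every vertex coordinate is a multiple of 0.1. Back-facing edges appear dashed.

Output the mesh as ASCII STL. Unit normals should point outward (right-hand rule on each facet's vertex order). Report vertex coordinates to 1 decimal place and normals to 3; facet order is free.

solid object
 facet normal -0.340 0.041 0.940
  outer loop
   vertex 4.9 5.3 5.4
   vertex 2.7 5.4 4.6
   vertex 0.4 0.1 4.0
  endloop
 endfacet
 facet normal -0.743 0.253 0.619
  outer loop
   vertex 0.5 5.3 2.0
   vertex 0.4 0.1 4.0
   vertex 2.7 5.4 4.6
  endloop
 endfacet
 facet normal 0.085 0.990 -0.110
  outer loop
   vertex 0.5 5.3 2.0
   vertex 2.7 5.4 4.6
   vertex 4.9 5.3 5.4
  endloop
 endfacet
 facet normal 0.089 -0.330 0.940
  outer loop
   vertex 5.4 2.3 4.3
   vertex 4.9 5.3 5.4
   vertex 0.4 0.1 4.0
  endloop
 endfacet
 facet normal 0.953 0.049 0.300
  outer loop
   vertex 5.4 2.3 4.3
   vertex 5.9 4.2 2.4
   vertex 4.9 5.3 5.4
  endloop
 endfacet
 facet normal -0.973 -0.067 -0.222
  outer loop
   vertex 0.8 2.6 1.5
   vertex 0.4 0.1 4.0
   vertex 0.5 5.3 2.0
  endloop
 endfacet
 facet normal 0.390 -0.907 0.158
  outer loop
   vertex 3.6 1.3 3.0
   vertex 5.4 2.3 4.3
   vertex 0.4 0.1 4.0
  endloop
 endfacet
 facet normal 0.657 -0.612 -0.439
  outer loop
   vertex 3.6 1.3 3.0
   vertex 5.9 4.2 2.4
   vertex 5.4 2.3 4.3
  endloop
 endfacet
 facet normal 0.047 -0.710 -0.703
  outer loop
   vertex 3.6 1.3 3.0
   vertex 0.4 0.1 4.0
   vertex 0.8 2.6 1.5
  endloop
 endfacet
 facet normal 0.432 0.884 -0.180
  outer loop
   vertex 4.3 4.8 1.5
   vertex 4.9 5.3 5.4
   vertex 5.9 4.2 2.4
  endloop
 endfacet
 facet normal 0.317 -0.426 -0.847
  outer loop
   vertex 4.3 4.8 1.5
   vertex 5.9 4.2 2.4
   vertex 3.6 1.3 3.0
  endloop
 endfacet
 facet normal 0.267 -0.424 -0.865
  outer loop
   vertex 4.3 4.8 1.5
   vertex 3.6 1.3 3.0
   vertex 0.8 2.6 1.5
  endloop
 endfacet
 facet normal -0.190 0.158 -0.969
  outer loop
   vertex 2.8 5.0 1.5
   vertex 0.8 2.6 1.5
   vertex 0.5 5.3 2.0
  endloop
 endfacet
 facet normal 0.000 0.000 -1.000
  outer loop
   vertex 2.8 5.0 1.5
   vertex 4.3 4.8 1.5
   vertex 0.8 2.6 1.5
  endloop
 endfacet
 facet normal 0.100 0.986 -0.130
  outer loop
   vertex 2.8 5.0 1.5
   vertex 0.5 5.3 2.0
   vertex 4.9 5.3 5.4
  endloop
 endfacet
 facet normal 0.131 0.981 -0.146
  outer loop
   vertex 2.8 5.0 1.5
   vertex 4.9 5.3 5.4
   vertex 4.3 4.8 1.5
  endloop
 endfacet
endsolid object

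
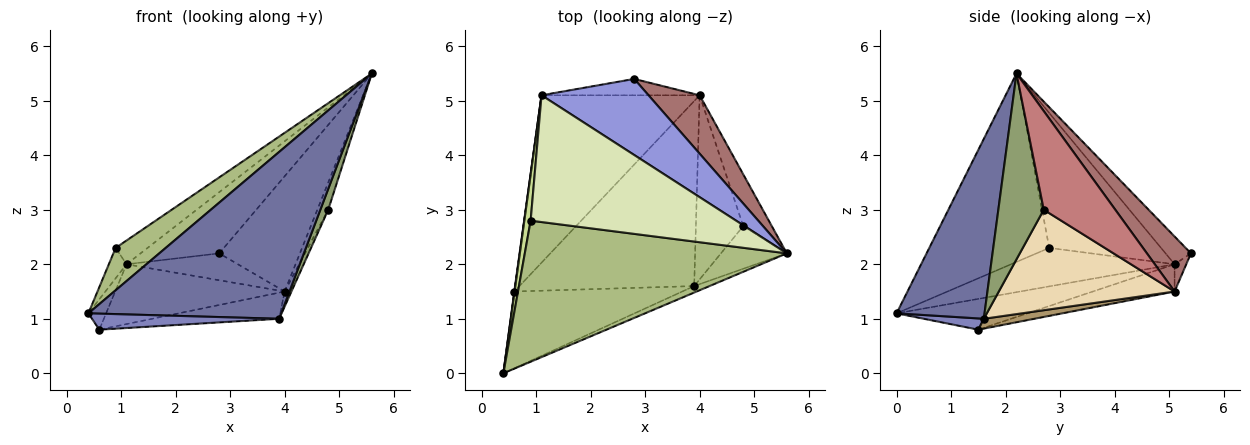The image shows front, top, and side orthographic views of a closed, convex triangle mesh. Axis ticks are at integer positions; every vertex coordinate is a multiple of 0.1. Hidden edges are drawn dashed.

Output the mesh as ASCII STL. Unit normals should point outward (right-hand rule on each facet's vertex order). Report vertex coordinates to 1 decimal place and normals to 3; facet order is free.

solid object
 facet normal 0.415 -0.909 -0.035
  outer loop
   vertex 3.9 1.6 1.0
   vertex 5.6 2.2 5.5
   vertex 0.4 0.0 1.1
  endloop
 endfacet
 facet normal 0.065 -0.204 -0.977
  outer loop
   vertex 3.9 1.6 1.0
   vertex 0.4 0.0 1.1
   vertex 0.6 1.5 0.8
  endloop
 endfacet
 facet normal -0.198 0.614 0.764
  outer loop
   vertex 1.1 5.1 2.0
   vertex 5.6 2.2 5.5
   vertex 2.8 5.4 2.2
  endloop
 endfacet
 facet normal -0.991 0.134 0.010
  outer loop
   vertex 1.1 5.1 2.0
   vertex 0.6 1.5 0.8
   vertex 0.4 0.0 1.1
  endloop
 endfacet
 facet normal 0.930 -0.161 -0.330
  outer loop
   vertex 4.8 2.7 3.0
   vertex 5.6 2.2 5.5
   vertex 3.9 1.6 1.0
  endloop
 endfacet
 facet normal -0.567 -0.237 0.789
  outer loop
   vertex 0.9 2.8 2.3
   vertex 0.4 0.0 1.1
   vertex 5.6 2.2 5.5
  endloop
 endfacet
 facet normal -0.981 0.106 0.161
  outer loop
   vertex 0.9 2.8 2.3
   vertex 1.1 5.1 2.0
   vertex 0.4 0.0 1.1
  endloop
 endfacet
 facet normal -0.542 0.155 0.826
  outer loop
   vertex 0.9 2.8 2.3
   vertex 5.6 2.2 5.5
   vertex 1.1 5.1 2.0
  endloop
 endfacet
 facet normal 0.056 0.140 -0.989
  outer loop
   vertex 4.0 5.1 1.5
   vertex 3.9 1.6 1.0
   vertex 0.6 1.5 0.8
  endloop
 endfacet
 facet normal -0.160 0.332 -0.930
  outer loop
   vertex 4.0 5.1 1.5
   vertex 0.6 1.5 0.8
   vertex 1.1 5.1 2.0
  endloop
 endfacet
 facet normal -0.089 0.851 -0.518
  outer loop
   vertex 4.0 5.1 1.5
   vertex 1.1 5.1 2.0
   vertex 2.8 5.4 2.2
  endloop
 endfacet
 facet normal 0.904 0.035 -0.426
  outer loop
   vertex 4.0 5.1 1.5
   vertex 4.8 2.7 3.0
   vertex 3.9 1.6 1.0
  endloop
 endfacet
 facet normal 0.438 0.802 0.406
  outer loop
   vertex 4.0 5.1 1.5
   vertex 2.8 5.4 2.2
   vertex 5.6 2.2 5.5
  endloop
 endfacet
 facet normal 0.950 0.145 -0.275
  outer loop
   vertex 4.0 5.1 1.5
   vertex 5.6 2.2 5.5
   vertex 4.8 2.7 3.0
  endloop
 endfacet
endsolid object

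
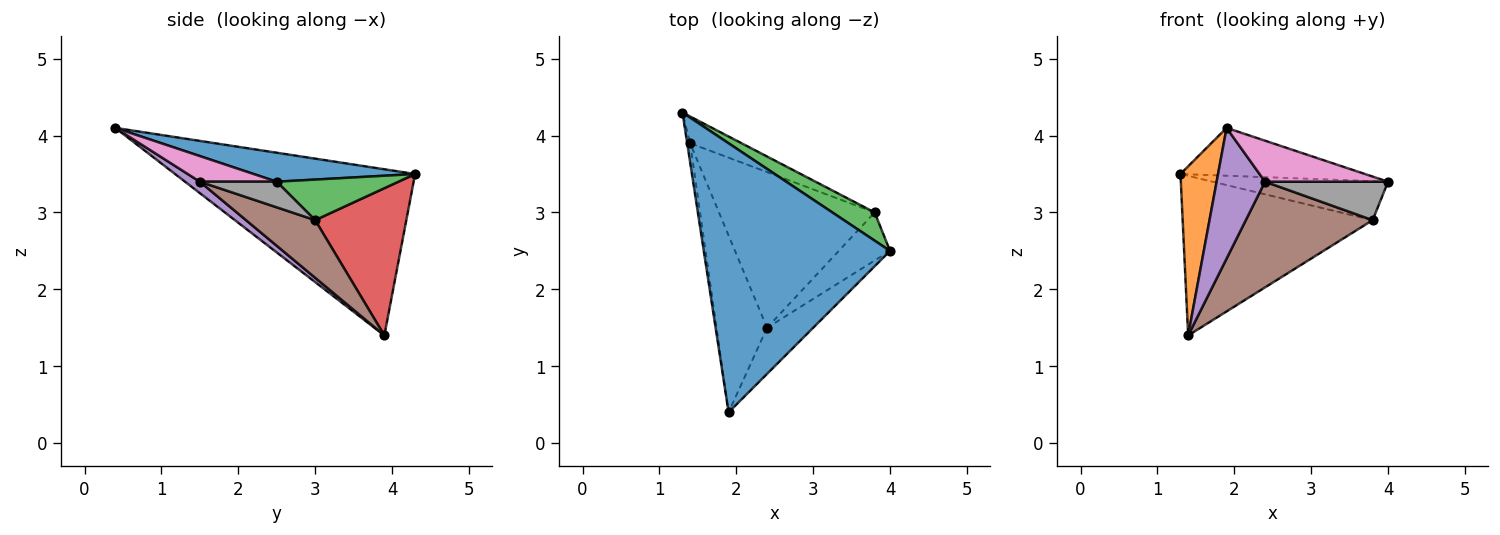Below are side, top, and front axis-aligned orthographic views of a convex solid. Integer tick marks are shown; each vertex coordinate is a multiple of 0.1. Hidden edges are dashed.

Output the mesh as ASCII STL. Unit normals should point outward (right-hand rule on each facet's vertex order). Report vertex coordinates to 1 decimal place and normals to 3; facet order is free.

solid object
 facet normal 0.151 0.173 0.973
  outer loop
   vertex 1.9 0.4 4.1
   vertex 4.0 2.5 3.4
   vertex 1.3 4.3 3.5
  endloop
 endfacet
 facet normal -0.988 -0.155 -0.018
  outer loop
   vertex 1.4 3.9 1.4
   vertex 1.9 0.4 4.1
   vertex 1.3 4.3 3.5
  endloop
 endfacet
 facet normal 0.490 0.707 0.511
  outer loop
   vertex 3.8 3.0 2.9
   vertex 1.3 4.3 3.5
   vertex 4.0 2.5 3.4
  endloop
 endfacet
 facet normal 0.428 0.891 -0.149
  outer loop
   vertex 3.8 3.0 2.9
   vertex 1.4 3.9 1.4
   vertex 1.3 4.3 3.5
  endloop
 endfacet
 facet normal 0.179 -0.585 -0.791
  outer loop
   vertex 2.4 1.5 3.4
   vertex 1.9 0.4 4.1
   vertex 1.4 3.9 1.4
  endloop
 endfacet
 facet normal 0.293 -0.537 -0.791
  outer loop
   vertex 2.4 1.5 3.4
   vertex 1.4 3.9 1.4
   vertex 3.8 3.0 2.9
  endloop
 endfacet
 facet normal 0.383 -0.614 -0.690
  outer loop
   vertex 2.4 1.5 3.4
   vertex 4.0 2.5 3.4
   vertex 1.9 0.4 4.1
  endloop
 endfacet
 facet normal 0.364 -0.582 -0.727
  outer loop
   vertex 2.4 1.5 3.4
   vertex 3.8 3.0 2.9
   vertex 4.0 2.5 3.4
  endloop
 endfacet
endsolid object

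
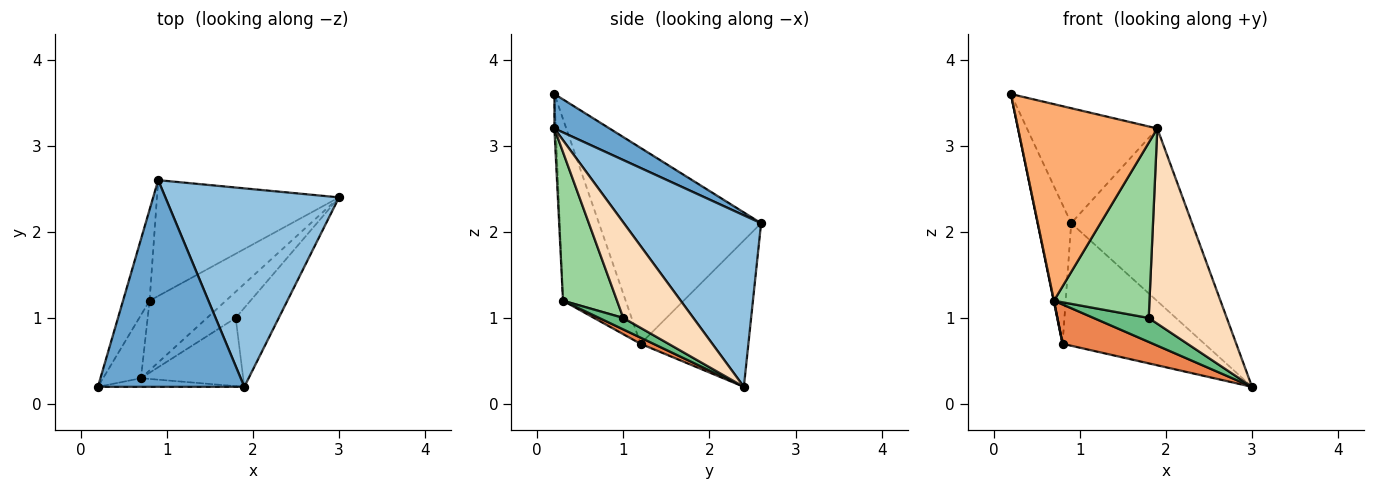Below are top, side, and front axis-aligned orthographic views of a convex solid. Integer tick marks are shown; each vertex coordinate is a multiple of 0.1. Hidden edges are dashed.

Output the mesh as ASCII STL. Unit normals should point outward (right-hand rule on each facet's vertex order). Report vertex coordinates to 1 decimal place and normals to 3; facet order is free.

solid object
 facet normal 0.201 0.476 0.856
  outer loop
   vertex 1.9 0.2 3.2
   vertex 0.9 2.6 2.1
   vertex 0.2 0.2 3.6
  endloop
 endfacet
 facet normal 0.598 0.526 0.605
  outer loop
   vertex 1.9 0.2 3.2
   vertex 3.0 2.4 0.2
   vertex 0.9 2.6 2.1
  endloop
 endfacet
 facet normal -0.971 0.201 -0.132
  outer loop
   vertex 0.8 1.2 0.7
   vertex 0.2 0.2 3.6
   vertex 0.9 2.6 2.1
  endloop
 endfacet
 facet normal -0.484 0.636 -0.601
  outer loop
   vertex 0.8 1.2 0.7
   vertex 0.9 2.6 2.1
   vertex 3.0 2.4 0.2
  endloop
 endfacet
 facet normal 0.070 -0.490 -0.869
  outer loop
   vertex 0.7 0.3 1.2
   vertex 0.8 1.2 0.7
   vertex 3.0 2.4 0.2
  endloop
 endfacet
 facet normal -0.010 -0.999 -0.044
  outer loop
   vertex 0.7 0.3 1.2
   vertex 1.9 0.2 3.2
   vertex 0.2 0.2 3.6
  endloop
 endfacet
 facet normal -0.979 -0.005 -0.204
  outer loop
   vertex 0.7 0.3 1.2
   vertex 0.2 0.2 3.6
   vertex 0.8 1.2 0.7
  endloop
 endfacet
 facet normal 0.639 -0.713 -0.288
  outer loop
   vertex 1.8 1.0 1.0
   vertex 3.0 2.4 0.2
   vertex 1.9 0.2 3.2
  endloop
 endfacet
 facet normal 0.283 -0.647 -0.708
  outer loop
   vertex 1.8 1.0 1.0
   vertex 0.7 0.3 1.2
   vertex 3.0 2.4 0.2
  endloop
 endfacet
 facet normal 0.466 -0.824 -0.321
  outer loop
   vertex 1.8 1.0 1.0
   vertex 1.9 0.2 3.2
   vertex 0.7 0.3 1.2
  endloop
 endfacet
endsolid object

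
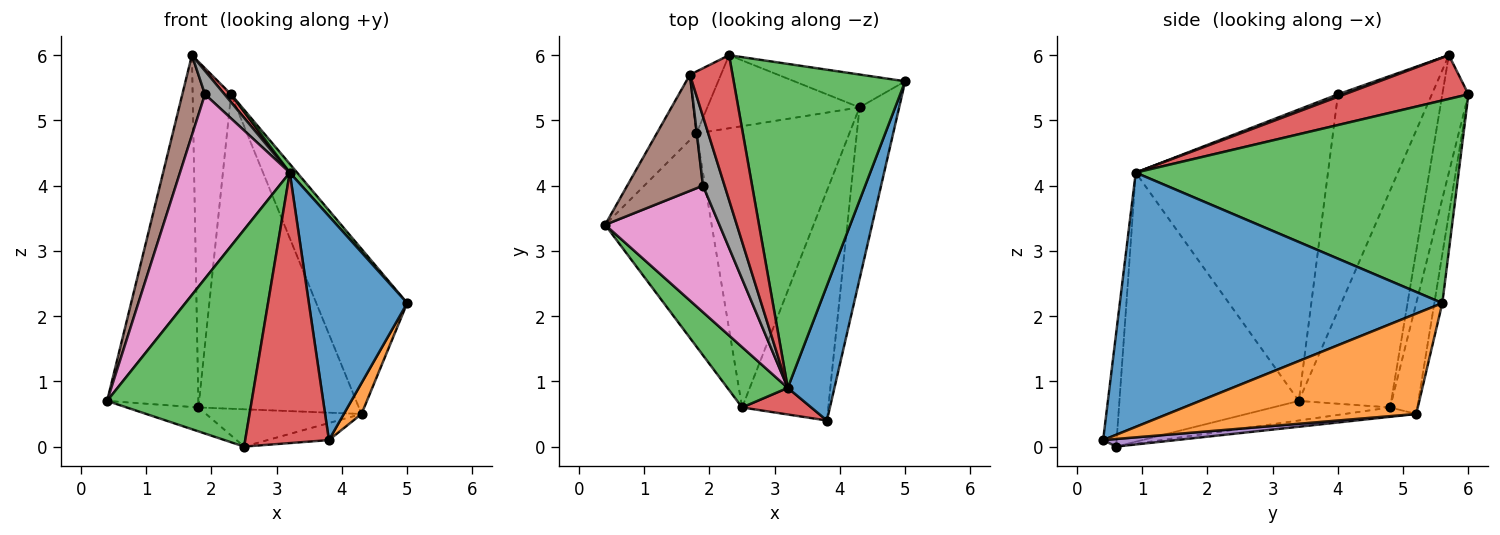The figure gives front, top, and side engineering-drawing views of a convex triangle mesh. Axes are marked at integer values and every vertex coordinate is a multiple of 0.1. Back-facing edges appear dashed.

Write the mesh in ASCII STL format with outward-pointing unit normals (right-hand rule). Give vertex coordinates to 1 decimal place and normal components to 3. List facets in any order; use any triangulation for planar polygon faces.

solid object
 facet normal 0.942 -0.287 0.173
  outer loop
   vertex 3.2 0.9 4.2
   vertex 3.8 0.4 0.1
   vertex 5.0 5.6 2.2
  endloop
 endfacet
 facet normal 0.928 -0.066 -0.367
  outer loop
   vertex 4.3 5.2 0.5
   vertex 5.0 5.6 2.2
   vertex 3.8 0.4 0.1
  endloop
 endfacet
 facet normal -0.767 -0.618 0.172
  outer loop
   vertex 2.5 0.6 0.0
   vertex 3.2 0.9 4.2
   vertex 0.4 3.4 0.7
  endloop
 endfacet
 facet normal -0.159 -0.983 0.097
  outer loop
   vertex 2.5 0.6 0.0
   vertex 3.8 0.4 0.1
   vertex 3.2 0.9 4.2
  endloop
 endfacet
 facet normal 0.088 0.074 -0.993
  outer loop
   vertex 2.5 0.6 0.0
   vertex 4.3 5.2 0.5
   vertex 3.8 0.4 0.1
  endloop
 endfacet
 facet normal -0.920 -0.222 0.322
  outer loop
   vertex 1.9 4.0 5.4
   vertex 1.7 5.7 6.0
   vertex 0.4 3.4 0.7
  endloop
 endfacet
 facet normal -0.822 -0.469 0.322
  outer loop
   vertex 1.9 4.0 5.4
   vertex 0.4 3.4 0.7
   vertex 3.2 0.9 4.2
  endloop
 endfacet
 facet normal 0.107 -0.320 0.941
  outer loop
   vertex 1.9 4.0 5.4
   vertex 3.2 0.9 4.2
   vertex 1.7 5.7 6.0
  endloop
 endfacet
 facet normal -0.706 0.697 -0.129
  outer loop
   vertex 1.8 4.8 0.6
   vertex 0.4 3.4 0.7
   vertex 1.7 5.7 6.0
  endloop
 endfacet
 facet normal -0.180 0.110 -0.978
  outer loop
   vertex 1.8 4.8 0.6
   vertex 2.5 0.6 0.0
   vertex 0.4 3.4 0.7
  endloop
 endfacet
 facet normal -0.061 0.131 -0.989
  outer loop
   vertex 1.8 4.8 0.6
   vertex 4.3 5.2 0.5
   vertex 2.5 0.6 0.0
  endloop
 endfacet
 facet normal -0.086 0.977 -0.195
  outer loop
   vertex 2.3 6.0 5.4
   vertex 5.0 5.6 2.2
   vertex 4.3 5.2 0.5
  endloop
 endfacet
 facet normal 0.763 -0.017 0.646
  outer loop
   vertex 2.3 6.0 5.4
   vertex 3.2 0.9 4.2
   vertex 5.0 5.6 2.2
  endloop
 endfacet
 facet normal 0.716 -0.038 0.697
  outer loop
   vertex 2.3 6.0 5.4
   vertex 1.7 5.7 6.0
   vertex 3.2 0.9 4.2
  endloop
 endfacet
 facet normal -0.556 0.818 -0.147
  outer loop
   vertex 2.3 6.0 5.4
   vertex 1.8 4.8 0.6
   vertex 1.7 5.7 6.0
  endloop
 endfacet
 facet normal -0.163 0.961 -0.223
  outer loop
   vertex 2.3 6.0 5.4
   vertex 4.3 5.2 0.5
   vertex 1.8 4.8 0.6
  endloop
 endfacet
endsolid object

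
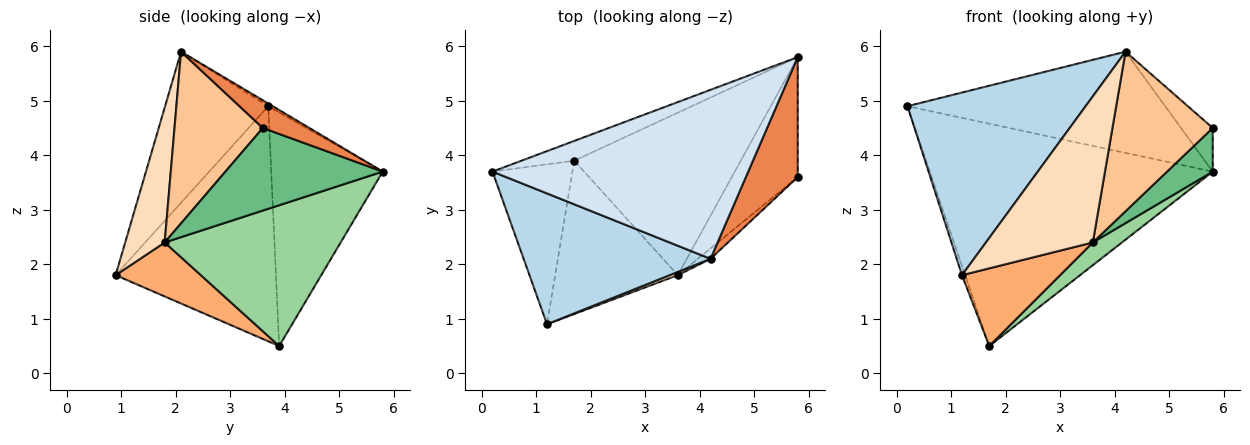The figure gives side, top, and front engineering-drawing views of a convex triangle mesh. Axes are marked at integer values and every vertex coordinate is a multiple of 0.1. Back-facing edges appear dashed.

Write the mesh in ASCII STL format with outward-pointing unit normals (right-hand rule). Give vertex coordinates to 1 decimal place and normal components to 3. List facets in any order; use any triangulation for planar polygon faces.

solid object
 facet normal -0.947 0.018 -0.322
  outer loop
   vertex 1.7 3.9 0.5
   vertex 1.2 0.9 1.8
   vertex 0.2 3.7 4.9
  endloop
 endfacet
 facet normal -0.365 0.927 -0.082
  outer loop
   vertex 5.8 5.8 3.7
   vertex 1.7 3.9 0.5
   vertex 0.2 3.7 4.9
  endloop
 endfacet
 facet normal -0.426 -0.735 0.527
  outer loop
   vertex 4.2 2.1 5.9
   vertex 0.2 3.7 4.9
   vertex 1.2 0.9 1.8
  endloop
 endfacet
 facet normal -0.009 0.514 0.858
  outer loop
   vertex 4.2 2.1 5.9
   vertex 5.8 5.8 3.7
   vertex 0.2 3.7 4.9
  endloop
 endfacet
 facet normal 0.449 0.305 0.840
  outer loop
   vertex 4.2 2.1 5.9
   vertex 5.8 3.6 4.5
   vertex 5.8 5.8 3.7
  endloop
 endfacet
 facet normal 0.365 -0.421 -0.830
  outer loop
   vertex 3.6 1.8 2.4
   vertex 1.2 0.9 1.8
   vertex 1.7 3.9 0.5
  endloop
 endfacet
 facet normal 0.660 -0.750 -0.049
  outer loop
   vertex 3.6 1.8 2.4
   vertex 5.8 3.6 4.5
   vertex 4.2 2.1 5.9
  endloop
 endfacet
 facet normal 0.346 -0.938 0.021
  outer loop
   vertex 3.6 1.8 2.4
   vertex 4.2 2.1 5.9
   vertex 1.2 0.9 1.8
  endloop
 endfacet
 facet normal 0.762 -0.221 -0.609
  outer loop
   vertex 3.6 1.8 2.4
   vertex 5.8 5.8 3.7
   vertex 5.8 3.6 4.5
  endloop
 endfacet
 facet normal 0.642 -0.106 -0.759
  outer loop
   vertex 3.6 1.8 2.4
   vertex 1.7 3.9 0.5
   vertex 5.8 5.8 3.7
  endloop
 endfacet
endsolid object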